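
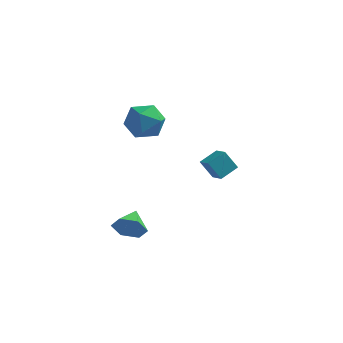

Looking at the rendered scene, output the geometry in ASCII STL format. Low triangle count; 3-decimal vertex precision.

solid 
facet normal 0.001 -0.957 -0.290
outer loop
vertex -2.482 -1.222 -4.599
vertex -2.93 -1.475 -3.764
vertex -3.461 -1.237 -4.552
endloop
endfacet
facet normal -0.044 0.741 -0.670
outer loop
vertex -2.482 -1.222 -4.599
vertex -3.461 -1.237 -4.552
vertex -2.93 -0.125 -3.356
endloop
endfacet
facet normal 0.000 -0.957 -0.289
outer loop
vertex -3.461 -1.237 -4.552
vertex -2.93 -1.475 -3.764
vertex -3.908 -1.489 -3.718
endloop
endfacet
facet normal -0.762 0.607 -0.225
outer loop
vertex -3.461 -1.237 -4.552
vertex -3.908 -1.489 -3.718
vertex -2.93 -0.125 -3.356
endloop
endfacet
facet normal 0.000 -0.957 -0.289
outer loop
vertex -3.908 -1.489 -3.718
vertex -2.93 -1.475 -3.764
vertex -3.377 -1.727 -2.929
endloop
endfacet
facet normal -0.720 0.359 0.593
outer loop
vertex -3.908 -1.489 -3.718
vertex -3.377 -1.727 -2.929
vertex -2.93 -0.125 -3.356
endloop
endfacet
facet normal -0.000 -0.957 -0.289
outer loop
vertex -3.377 -1.727 -2.929
vertex -2.93 -1.475 -3.764
vertex -2.398 -1.713 -2.976
endloop
endfacet
facet normal 0.043 0.246 0.968
outer loop
vertex -3.377 -1.727 -2.929
vertex -2.398 -1.713 -2.976
vertex -2.93 -0.125 -3.356
endloop
endfacet
facet normal 0.001 -0.957 -0.290
outer loop
vertex -2.398 -1.713 -2.976
vertex -2.93 -1.475 -3.764
vertex -1.951 -1.46 -3.81
endloop
endfacet
facet normal 0.762 0.381 0.524
outer loop
vertex -2.398 -1.713 -2.976
vertex -1.951 -1.46 -3.81
vertex -2.93 -0.125 -3.356
endloop
endfacet
facet normal 0.001 -0.957 -0.289
outer loop
vertex -1.951 -1.46 -3.81
vertex -2.93 -1.475 -3.764
vertex -2.482 -1.222 -4.599
endloop
endfacet
facet normal 0.720 0.628 -0.295
outer loop
vertex -1.951 -1.46 -3.81
vertex -2.482 -1.222 -4.599
vertex -2.93 -0.125 -3.356
endloop
endfacet
facet normal -0.989 0.025 0.149
outer loop
vertex -3.61 1.06 2.633
vertex -3.562 -0.026 3.138
vertex -3.435 0.955 3.814
endloop
endfacet
facet normal -0.712 0.683 0.166
outer loop
vertex -3.61 1.06 2.633
vertex -3.435 0.955 3.814
vertex -2.809 1.761 3.184
endloop
endfacet
facet normal -0.386 0.801 -0.458
outer loop
vertex -3.61 1.06 2.633
vertex -2.809 1.761 3.184
vertex -2.549 1.277 2.119
endloop
endfacet
facet normal -0.461 0.217 -0.860
outer loop
vertex -3.61 1.06 2.633
vertex -2.549 1.277 2.119
vertex -3.014 0.172 2.09
endloop
endfacet
facet normal -0.834 -0.263 -0.486
outer loop
vertex -3.61 1.06 2.633
vertex -3.014 0.172 2.09
vertex -3.562 -0.026 3.138
endloop
endfacet
facet normal -0.217 0.700 0.680
outer loop
vertex -2.809 1.761 3.184
vertex -3.435 0.955 3.814
vertex -2.266 1.108 4.03
endloop
endfacet
facet normal -0.665 -0.364 0.652
outer loop
vertex -3.435 0.955 3.814
vertex -3.562 -0.026 3.138
vertex -2.731 0.003 4.001
endloop
endfacet
facet normal -0.415 -0.829 -0.374
outer loop
vertex -3.562 -0.026 3.138
vertex -3.014 0.172 2.09
vertex -2.471 -0.481 2.936
endloop
endfacet
facet normal 0.188 -0.053 -0.981
outer loop
vertex -3.014 0.172 2.09
vertex -2.549 1.277 2.119
vertex -1.845 0.325 2.306
endloop
endfacet
facet normal 0.311 0.892 -0.329
outer loop
vertex -2.549 1.277 2.119
vertex -2.809 1.761 3.184
vertex -1.718 1.306 2.982
endloop
endfacet
facet normal 0.461 -0.217 0.860
outer loop
vertex -1.67 0.22 3.487
vertex -2.266 1.108 4.03
vertex -2.731 0.003 4.001
endloop
endfacet
facet normal 0.386 -0.801 0.458
outer loop
vertex -1.67 0.22 3.487
vertex -2.731 0.003 4.001
vertex -2.471 -0.481 2.936
endloop
endfacet
facet normal 0.712 -0.683 -0.166
outer loop
vertex -1.67 0.22 3.487
vertex -2.471 -0.481 2.936
vertex -1.845 0.325 2.306
endloop
endfacet
facet normal 0.989 -0.025 -0.149
outer loop
vertex -1.67 0.22 3.487
vertex -1.845 0.325 2.306
vertex -1.718 1.306 2.982
endloop
endfacet
facet normal 0.834 0.263 0.486
outer loop
vertex -1.67 0.22 3.487
vertex -1.718 1.306 2.982
vertex -2.266 1.108 4.03
endloop
endfacet
facet normal -0.188 0.053 0.981
outer loop
vertex -2.731 0.003 4.001
vertex -2.266 1.108 4.03
vertex -3.435 0.955 3.814
endloop
endfacet
facet normal -0.311 -0.892 0.329
outer loop
vertex -2.471 -0.481 2.936
vertex -2.731 0.003 4.001
vertex -3.562 -0.026 3.138
endloop
endfacet
facet normal 0.217 -0.700 -0.680
outer loop
vertex -1.845 0.325 2.306
vertex -2.471 -0.481 2.936
vertex -3.014 0.172 2.09
endloop
endfacet
facet normal 0.665 0.364 -0.652
outer loop
vertex -1.718 1.306 2.982
vertex -1.845 0.325 2.306
vertex -2.549 1.277 2.119
endloop
endfacet
facet normal 0.415 0.829 0.374
outer loop
vertex -2.266 1.108 4.03
vertex -1.718 1.306 2.982
vertex -2.809 1.761 3.184
endloop
endfacet
facet normal -0.561 0.032 0.827
outer loop
vertex 1.119 2.709 0.0
vertex 0.503 3.42 -0.445
vertex 0.43 1.841 -0.433
endloop
endfacet
facet normal 0.592 -0.683 0.428
outer loop
vertex 1.137 1.8 -1.475
vertex 1.119 2.709 0.0
vertex 0.43 1.841 -0.433
endloop
endfacet
facet normal -0.561 0.032 0.827
outer loop
vertex 0.43 1.841 -0.433
vertex 0.503 3.42 -0.445
vertex -0.186 2.551 -0.878
endloop
endfacet
facet normal -0.579 -0.730 -0.364
outer loop
vertex -0.186 2.551 -0.878
vertex 1.137 1.8 -1.475
vertex 0.43 1.841 -0.433
endloop
endfacet
facet normal 0.579 0.730 0.364
outer loop
vertex 1.119 2.709 0.0
vertex 1.21 3.379 -1.487
vertex 0.503 3.42 -0.445
endloop
endfacet
facet normal 0.592 -0.683 0.428
outer loop
vertex 1.826 2.669 -1.042
vertex 1.119 2.709 0.0
vertex 1.137 1.8 -1.475
endloop
endfacet
facet normal 0.578 0.730 0.364
outer loop
vertex 1.826 2.669 -1.042
vertex 1.21 3.379 -1.487
vertex 1.119 2.709 0.0
endloop
endfacet
facet normal -0.592 0.683 -0.428
outer loop
vertex 0.503 3.42 -0.445
vertex 1.21 3.379 -1.487
vertex -0.186 2.551 -0.878
endloop
endfacet
facet normal -0.579 -0.730 -0.365
outer loop
vertex 0.521 2.511 -1.92
vertex 1.137 1.8 -1.475
vertex -0.186 2.551 -0.878
endloop
endfacet
facet normal -0.592 0.683 -0.428
outer loop
vertex -0.186 2.551 -0.878
vertex 1.21 3.379 -1.487
vertex 0.521 2.511 -1.92
endloop
endfacet
facet normal 0.561 -0.032 -0.827
outer loop
vertex 0.521 2.511 -1.92
vertex 1.826 2.669 -1.042
vertex 1.137 1.8 -1.475
endloop
endfacet
facet normal 0.561 -0.032 -0.827
outer loop
vertex 1.21 3.379 -1.487
vertex 1.826 2.669 -1.042
vertex 0.521 2.511 -1.92
endloop
endfacet

endsolid


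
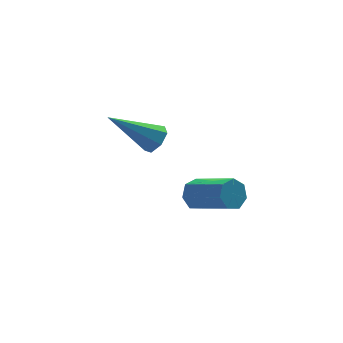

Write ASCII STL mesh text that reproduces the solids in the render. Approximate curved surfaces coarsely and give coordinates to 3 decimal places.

solid 
facet normal -0.519 0.746 -0.418
outer loop
vertex -1.918 -0.328 -3.72
vertex -2.403 -0.462 -3.357
vertex -1.933 -0.073 -3.246
endloop
endfacet
facet normal 0.855 0.468 -0.225
outer loop
vertex -1.918 -0.328 -3.72
vertex -1.933 -0.073 -3.246
vertex -1.032 -1.605 -3.006
endloop
endfacet
facet normal 0.855 0.468 -0.225
outer loop
vertex -1.032 -1.605 -3.006
vertex -1.933 -0.073 -3.246
vertex -1.047 -1.35 -2.532
endloop
endfacet
facet normal 0.518 -0.747 0.418
outer loop
vertex -1.032 -1.605 -3.006
vertex -1.047 -1.35 -2.532
vertex -1.517 -1.738 -2.643
endloop
endfacet
facet normal -0.519 0.746 -0.417
outer loop
vertex -1.933 -0.073 -3.246
vertex -2.403 -0.462 -3.357
vertex -2.301 -0.111 -2.856
endloop
endfacet
facet normal 0.512 0.662 0.548
outer loop
vertex -1.933 -0.073 -3.246
vertex -2.301 -0.111 -2.856
vertex -1.047 -1.35 -2.532
endloop
endfacet
facet normal 0.513 0.662 0.547
outer loop
vertex -1.047 -1.35 -2.532
vertex -2.301 -0.111 -2.856
vertex -1.415 -1.387 -2.142
endloop
endfacet
facet normal 0.518 -0.747 0.418
outer loop
vertex -1.047 -1.35 -2.532
vertex -1.415 -1.387 -2.142
vertex -1.517 -1.738 -2.643
endloop
endfacet
facet normal -0.518 0.747 -0.418
outer loop
vertex -2.301 -0.111 -2.856
vertex -2.403 -0.462 -3.357
vertex -2.747 -0.413 -2.843
endloop
endfacet
facet normal -0.216 0.358 0.908
outer loop
vertex -2.301 -0.111 -2.856
vertex -2.747 -0.413 -2.843
vertex -1.415 -1.387 -2.142
endloop
endfacet
facet normal -0.216 0.358 0.908
outer loop
vertex -1.415 -1.387 -2.142
vertex -2.747 -0.413 -2.843
vertex -1.86 -1.689 -2.129
endloop
endfacet
facet normal 0.519 -0.746 0.417
outer loop
vertex -1.415 -1.387 -2.142
vertex -1.86 -1.689 -2.129
vertex -1.517 -1.738 -2.643
endloop
endfacet
facet normal -0.519 0.746 -0.418
outer loop
vertex -2.747 -0.413 -2.843
vertex -2.403 -0.462 -3.357
vertex -2.933 -0.752 -3.217
endloop
endfacet
facet normal -0.782 -0.216 0.585
outer loop
vertex -2.747 -0.413 -2.843
vertex -2.933 -0.752 -3.217
vertex -1.86 -1.689 -2.129
endloop
endfacet
facet normal -0.782 -0.215 0.586
outer loop
vertex -1.86 -1.689 -2.129
vertex -2.933 -0.752 -3.217
vertex -2.047 -2.028 -2.503
endloop
endfacet
facet normal 0.519 -0.746 0.417
outer loop
vertex -1.86 -1.689 -2.129
vertex -2.047 -2.028 -2.503
vertex -1.517 -1.738 -2.643
endloop
endfacet
facet normal -0.519 0.747 -0.417
outer loop
vertex -2.933 -0.752 -3.217
vertex -2.403 -0.462 -3.357
vertex -2.721 -0.872 -3.696
endloop
endfacet
facet normal -0.759 -0.627 -0.179
outer loop
vertex -2.933 -0.752 -3.217
vertex -2.721 -0.872 -3.696
vertex -2.047 -2.028 -2.503
endloop
endfacet
facet normal -0.758 -0.627 -0.180
outer loop
vertex -2.047 -2.028 -2.503
vertex -2.721 -0.872 -3.696
vertex -1.834 -2.148 -2.983
endloop
endfacet
facet normal 0.519 -0.747 0.417
outer loop
vertex -2.047 -2.028 -2.503
vertex -1.834 -2.148 -2.983
vertex -1.517 -1.738 -2.643
endloop
endfacet
facet normal -0.518 0.747 -0.418
outer loop
vertex -2.721 -0.872 -3.696
vertex -2.403 -0.462 -3.357
vertex -2.269 -0.684 -3.92
endloop
endfacet
facet normal -0.165 -0.566 -0.808
outer loop
vertex -2.721 -0.872 -3.696
vertex -2.269 -0.684 -3.92
vertex -1.834 -2.148 -2.983
endloop
endfacet
facet normal -0.164 -0.566 -0.808
outer loop
vertex -1.834 -2.148 -2.983
vertex -2.269 -0.684 -3.92
vertex -1.383 -1.96 -3.206
endloop
endfacet
facet normal 0.518 -0.747 0.418
outer loop
vertex -1.834 -2.148 -2.983
vertex -1.383 -1.96 -3.206
vertex -1.517 -1.738 -2.643
endloop
endfacet
facet normal -0.519 0.746 -0.418
outer loop
vertex -2.269 -0.684 -3.92
vertex -2.403 -0.462 -3.357
vertex -1.918 -0.328 -3.72
endloop
endfacet
facet normal 0.553 -0.080 -0.829
outer loop
vertex -2.269 -0.684 -3.92
vertex -1.918 -0.328 -3.72
vertex -1.383 -1.96 -3.206
endloop
endfacet
facet normal 0.553 -0.080 -0.829
outer loop
vertex -1.383 -1.96 -3.206
vertex -1.918 -0.328 -3.72
vertex -1.032 -1.605 -3.006
endloop
endfacet
facet normal 0.517 -0.747 0.418
outer loop
vertex -1.383 -1.96 -3.206
vertex -1.032 -1.605 -3.006
vertex -1.517 -1.738 -2.643
endloop
endfacet
facet normal 0.785 -0.089 -0.613
outer loop
vertex -2.59 2.452 -2.207
vertex -2.911 2.747 -2.661
vertex -2.538 2.996 -2.219
endloop
endfacet
facet normal 0.381 -0.016 0.924
outer loop
vertex -2.59 2.452 -2.207
vertex -2.538 2.996 -2.219
vertex -4.529 2.933 -1.399
endloop
endfacet
facet normal 0.786 -0.091 -0.612
outer loop
vertex -2.538 2.996 -2.219
vertex -2.911 2.747 -2.661
vertex -2.766 3.353 -2.565
endloop
endfacet
facet normal 0.232 0.749 0.620
outer loop
vertex -2.538 2.996 -2.219
vertex -2.766 3.353 -2.565
vertex -4.529 2.933 -1.399
endloop
endfacet
facet normal 0.785 -0.091 -0.613
outer loop
vertex -2.766 3.353 -2.565
vertex -2.911 2.747 -2.661
vertex -3.104 3.253 -2.983
endloop
endfacet
facet normal -0.250 0.968 -0.029
outer loop
vertex -2.766 3.353 -2.565
vertex -3.104 3.253 -2.983
vertex -4.529 2.933 -1.399
endloop
endfacet
facet normal 0.785 -0.091 -0.613
outer loop
vertex -3.104 3.253 -2.983
vertex -2.911 2.747 -2.661
vertex -3.297 2.773 -3.159
endloop
endfacet
facet normal -0.699 0.477 -0.533
outer loop
vertex -3.104 3.253 -2.983
vertex -3.297 2.773 -3.159
vertex -4.529 2.933 -1.399
endloop
endfacet
facet normal 0.785 -0.090 -0.613
outer loop
vertex -3.297 2.773 -3.159
vertex -2.911 2.747 -2.661
vertex -3.199 2.273 -2.96
endloop
endfacet
facet normal -0.780 -0.357 -0.514
outer loop
vertex -3.297 2.773 -3.159
vertex -3.199 2.273 -2.96
vertex -4.529 2.933 -1.399
endloop
endfacet
facet normal 0.785 -0.090 -0.613
outer loop
vertex -3.199 2.273 -2.96
vertex -2.911 2.747 -2.661
vertex -2.885 2.13 -2.537
endloop
endfacet
facet normal -0.431 -0.902 0.015
outer loop
vertex -3.199 2.273 -2.96
vertex -2.885 2.13 -2.537
vertex -4.529 2.933 -1.399
endloop
endfacet
facet normal 0.785 -0.090 -0.613
outer loop
vertex -2.885 2.13 -2.537
vertex -2.911 2.747 -2.661
vertex -2.59 2.452 -2.207
endloop
endfacet
facet normal 0.087 -0.751 0.655
outer loop
vertex -2.885 2.13 -2.537
vertex -2.59 2.452 -2.207
vertex -4.529 2.933 -1.399
endloop
endfacet

endsolid


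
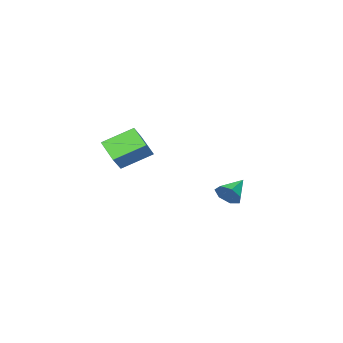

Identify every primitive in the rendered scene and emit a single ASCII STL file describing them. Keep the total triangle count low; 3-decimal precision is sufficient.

solid 
facet normal 0.881 0.134 -0.454
outer loop
vertex -2.088 1.304 -1.066
vertex -2.438 1.473 -1.695
vertex -2.226 1.926 -1.15
endloop
endfacet
facet normal -0.001 0.134 0.991
outer loop
vertex -2.088 1.304 -1.066
vertex -2.226 1.926 -1.15
vertex -3.662 1.287 -1.065
endloop
endfacet
facet normal 0.881 0.133 -0.453
outer loop
vertex -2.226 1.926 -1.15
vertex -2.438 1.473 -1.695
vertex -2.523 2.206 -1.645
endloop
endfacet
facet normal -0.296 0.744 0.599
outer loop
vertex -2.226 1.926 -1.15
vertex -2.523 2.206 -1.645
vertex -3.662 1.287 -1.065
endloop
endfacet
facet normal 0.881 0.133 -0.453
outer loop
vertex -2.523 2.206 -1.645
vertex -2.438 1.473 -1.695
vertex -2.756 1.935 -2.178
endloop
endfacet
facet normal -0.654 0.750 -0.096
outer loop
vertex -2.523 2.206 -1.645
vertex -2.756 1.935 -2.178
vertex -3.662 1.287 -1.065
endloop
endfacet
facet normal 0.881 0.133 -0.453
outer loop
vertex -2.756 1.935 -2.178
vertex -2.438 1.473 -1.695
vertex -2.75 1.315 -2.348
endloop
endfacet
facet normal -0.808 0.149 -0.571
outer loop
vertex -2.756 1.935 -2.178
vertex -2.75 1.315 -2.348
vertex -3.662 1.287 -1.065
endloop
endfacet
facet normal 0.881 0.134 -0.453
outer loop
vertex -2.75 1.315 -2.348
vertex -2.438 1.473 -1.695
vertex -2.508 0.815 -2.026
endloop
endfacet
facet normal -0.639 -0.611 -0.468
outer loop
vertex -2.75 1.315 -2.348
vertex -2.508 0.815 -2.026
vertex -3.662 1.287 -1.065
endloop
endfacet
facet normal 0.880 0.135 -0.454
outer loop
vertex -2.508 0.815 -2.026
vertex -2.438 1.473 -1.695
vertex -2.213 0.81 -1.456
endloop
endfacet
facet normal -0.277 -0.951 0.135
outer loop
vertex -2.508 0.815 -2.026
vertex -2.213 0.81 -1.456
vertex -3.662 1.287 -1.065
endloop
endfacet
facet normal 0.881 0.135 -0.454
outer loop
vertex -2.213 0.81 -1.456
vertex -2.438 1.473 -1.695
vertex -2.088 1.304 -1.066
endloop
endfacet
facet normal 0.007 -0.621 0.784
outer loop
vertex -2.213 0.81 -1.456
vertex -2.088 1.304 -1.066
vertex -3.662 1.287 -1.065
endloop
endfacet
facet normal -0.727 0.497 0.474
outer loop
vertex 1.751 0.039 2.681
vertex 2.585 0.446 3.534
vertex 1.992 1.102 1.937
endloop
endfacet
facet normal -0.662 -0.323 -0.676
outer loop
vertex 3.235 0.254 1.126
vertex 1.751 0.039 2.681
vertex 1.992 1.102 1.937
endloop
endfacet
facet normal -0.727 0.497 0.474
outer loop
vertex 1.992 1.102 1.937
vertex 2.585 0.446 3.534
vertex 2.826 1.51 2.789
endloop
endfacet
facet normal 0.182 0.806 -0.564
outer loop
vertex 2.826 1.51 2.789
vertex 3.235 0.254 1.126
vertex 1.992 1.102 1.937
endloop
endfacet
facet normal -0.183 -0.806 0.563
outer loop
vertex 1.751 0.039 2.681
vertex 3.828 -0.402 2.723
vertex 2.585 0.446 3.534
endloop
endfacet
facet normal -0.662 -0.324 -0.676
outer loop
vertex 2.994 -0.81 1.871
vertex 1.751 0.039 2.681
vertex 3.235 0.254 1.126
endloop
endfacet
facet normal -0.182 -0.805 0.564
outer loop
vertex 2.994 -0.81 1.871
vertex 3.828 -0.402 2.723
vertex 1.751 0.039 2.681
endloop
endfacet
facet normal 0.662 0.324 0.676
outer loop
vertex 2.585 0.446 3.534
vertex 3.828 -0.402 2.723
vertex 2.826 1.51 2.789
endloop
endfacet
facet normal 0.183 0.806 -0.563
outer loop
vertex 4.069 0.661 1.979
vertex 3.235 0.254 1.126
vertex 2.826 1.51 2.789
endloop
endfacet
facet normal 0.662 0.323 0.676
outer loop
vertex 2.826 1.51 2.789
vertex 3.828 -0.402 2.723
vertex 4.069 0.661 1.979
endloop
endfacet
facet normal 0.727 -0.497 -0.474
outer loop
vertex 4.069 0.661 1.979
vertex 2.994 -0.81 1.871
vertex 3.235 0.254 1.126
endloop
endfacet
facet normal 0.727 -0.497 -0.474
outer loop
vertex 3.828 -0.402 2.723
vertex 2.994 -0.81 1.871
vertex 4.069 0.661 1.979
endloop
endfacet

endsolid


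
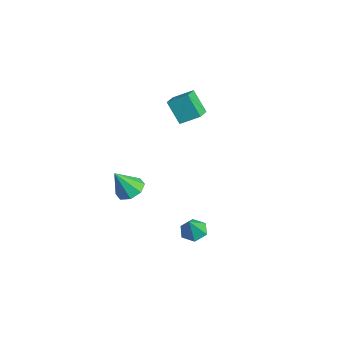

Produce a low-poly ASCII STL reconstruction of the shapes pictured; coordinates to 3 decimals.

solid 
facet normal 0.028 0.500 -0.866
outer loop
vertex -3.133 -2.462 -4.352
vertex -3.967 -2.208 -4.232
vertex -3.18 -1.879 -4.017
endloop
endfacet
facet normal 0.887 -0.174 0.428
outer loop
vertex -3.133 -2.462 -4.352
vertex -3.18 -1.879 -4.017
vertex -4.013 -3.052 -2.768
endloop
endfacet
facet normal 0.028 0.500 -0.866
outer loop
vertex -3.18 -1.879 -4.017
vertex -3.967 -2.208 -4.232
vertex -3.688 -1.489 -3.808
endloop
endfacet
facet normal 0.580 0.364 0.729
outer loop
vertex -3.18 -1.879 -4.017
vertex -3.688 -1.489 -3.808
vertex -4.013 -3.052 -2.768
endloop
endfacet
facet normal 0.027 0.500 -0.866
outer loop
vertex -3.688 -1.489 -3.808
vertex -3.967 -2.208 -4.232
vertex -4.359 -1.52 -3.847
endloop
endfacet
facet normal -0.074 0.563 0.823
outer loop
vertex -3.688 -1.489 -3.808
vertex -4.359 -1.52 -3.847
vertex -4.013 -3.052 -2.768
endloop
endfacet
facet normal 0.027 0.500 -0.866
outer loop
vertex -4.359 -1.52 -3.847
vertex -3.967 -2.208 -4.232
vertex -4.801 -1.955 -4.112
endloop
endfacet
facet normal -0.692 0.305 0.654
outer loop
vertex -4.359 -1.52 -3.847
vertex -4.801 -1.955 -4.112
vertex -4.013 -3.052 -2.768
endloop
endfacet
facet normal 0.027 0.499 -0.866
outer loop
vertex -4.801 -1.955 -4.112
vertex -3.967 -2.208 -4.232
vertex -4.755 -2.537 -4.446
endloop
endfacet
facet normal -0.910 -0.258 0.324
outer loop
vertex -4.801 -1.955 -4.112
vertex -4.755 -2.537 -4.446
vertex -4.013 -3.052 -2.768
endloop
endfacet
facet normal 0.027 0.499 -0.866
outer loop
vertex -4.755 -2.537 -4.446
vertex -3.967 -2.208 -4.232
vertex -4.247 -2.927 -4.655
endloop
endfacet
facet normal -0.603 -0.797 0.022
outer loop
vertex -4.755 -2.537 -4.446
vertex -4.247 -2.927 -4.655
vertex -4.013 -3.052 -2.768
endloop
endfacet
facet normal 0.027 0.499 -0.866
outer loop
vertex -4.247 -2.927 -4.655
vertex -3.967 -2.208 -4.232
vertex -3.575 -2.896 -4.616
endloop
endfacet
facet normal 0.050 -0.996 -0.072
outer loop
vertex -4.247 -2.927 -4.655
vertex -3.575 -2.896 -4.616
vertex -4.013 -3.052 -2.768
endloop
endfacet
facet normal 0.027 0.499 -0.866
outer loop
vertex -3.575 -2.896 -4.616
vertex -3.967 -2.208 -4.232
vertex -3.133 -2.462 -4.352
endloop
endfacet
facet normal 0.668 -0.738 0.096
outer loop
vertex -3.575 -2.896 -4.616
vertex -3.133 -2.462 -4.352
vertex -4.013 -3.052 -2.768
endloop
endfacet
facet normal -0.359 0.318 -0.878
outer loop
vertex 3.484 -1.371 -2.917
vertex 2.855 -1.192 -2.595
vertex 3.394 -0.702 -2.638
endloop
endfacet
facet normal 0.989 0.083 0.120
outer loop
vertex 3.484 -1.371 -2.917
vertex 3.394 -0.702 -2.638
vertex 3.325 -1.608 -1.445
endloop
endfacet
facet normal -0.359 0.318 -0.878
outer loop
vertex 3.394 -0.702 -2.638
vertex 2.855 -1.192 -2.595
vertex 2.765 -0.523 -2.316
endloop
endfacet
facet normal 0.476 0.687 0.549
outer loop
vertex 3.394 -0.702 -2.638
vertex 2.765 -0.523 -2.316
vertex 3.325 -1.608 -1.445
endloop
endfacet
facet normal -0.360 0.318 -0.877
outer loop
vertex 2.765 -0.523 -2.316
vertex 2.855 -1.192 -2.595
vertex 2.225 -1.013 -2.272
endloop
endfacet
facet normal -0.357 0.466 0.810
outer loop
vertex 2.765 -0.523 -2.316
vertex 2.225 -1.013 -2.272
vertex 3.325 -1.608 -1.445
endloop
endfacet
facet normal -0.359 0.318 -0.877
outer loop
vertex 2.225 -1.013 -2.272
vertex 2.855 -1.192 -2.595
vertex 2.315 -1.681 -2.551
endloop
endfacet
facet normal -0.677 -0.359 0.642
outer loop
vertex 2.225 -1.013 -2.272
vertex 2.315 -1.681 -2.551
vertex 3.325 -1.608 -1.445
endloop
endfacet
facet normal -0.359 0.318 -0.877
outer loop
vertex 2.315 -1.681 -2.551
vertex 2.855 -1.192 -2.595
vertex 2.945 -1.86 -2.874
endloop
endfacet
facet normal -0.164 -0.963 0.213
outer loop
vertex 2.315 -1.681 -2.551
vertex 2.945 -1.86 -2.874
vertex 3.325 -1.608 -1.445
endloop
endfacet
facet normal -0.359 0.318 -0.878
outer loop
vertex 2.945 -1.86 -2.874
vertex 2.855 -1.192 -2.595
vertex 3.484 -1.371 -2.917
endloop
endfacet
facet normal 0.669 -0.742 -0.047
outer loop
vertex 2.945 -1.86 -2.874
vertex 3.484 -1.371 -2.917
vertex 3.325 -1.608 -1.445
endloop
endfacet
facet normal -0.538 -0.263 0.801
outer loop
vertex -2.111 0.311 3.838
vertex -3.028 0.976 3.44
vertex -2.546 -0.653 3.229
endloop
endfacet
facet normal 0.763 -0.554 0.332
outer loop
vertex -1.732 -0.256 2.02
vertex -2.111 0.311 3.838
vertex -2.546 -0.653 3.229
endloop
endfacet
facet normal -0.539 -0.263 0.800
outer loop
vertex -2.546 -0.653 3.229
vertex -3.028 0.976 3.44
vertex -3.462 0.012 2.831
endloop
endfacet
facet normal -0.356 -0.790 -0.499
outer loop
vertex -3.462 0.012 2.831
vertex -1.732 -0.256 2.02
vertex -2.546 -0.653 3.229
endloop
endfacet
facet normal 0.356 0.790 0.499
outer loop
vertex -2.111 0.311 3.838
vertex -2.214 1.373 2.231
vertex -3.028 0.976 3.44
endloop
endfacet
facet normal 0.764 -0.554 0.332
outer loop
vertex -1.298 0.708 2.629
vertex -2.111 0.311 3.838
vertex -1.732 -0.256 2.02
endloop
endfacet
facet normal 0.357 0.790 0.499
outer loop
vertex -1.298 0.708 2.629
vertex -2.214 1.373 2.231
vertex -2.111 0.311 3.838
endloop
endfacet
facet normal -0.764 0.554 -0.332
outer loop
vertex -3.028 0.976 3.44
vertex -2.214 1.373 2.231
vertex -3.462 0.012 2.831
endloop
endfacet
facet normal -0.356 -0.790 -0.499
outer loop
vertex -2.649 0.409 1.622
vertex -1.732 -0.256 2.02
vertex -3.462 0.012 2.831
endloop
endfacet
facet normal -0.764 0.554 -0.332
outer loop
vertex -3.462 0.012 2.831
vertex -2.214 1.373 2.231
vertex -2.649 0.409 1.622
endloop
endfacet
facet normal 0.538 0.263 -0.800
outer loop
vertex -2.649 0.409 1.622
vertex -1.298 0.708 2.629
vertex -1.732 -0.256 2.02
endloop
endfacet
facet normal 0.539 0.263 -0.801
outer loop
vertex -2.214 1.373 2.231
vertex -1.298 0.708 2.629
vertex -2.649 0.409 1.622
endloop
endfacet

endsolid


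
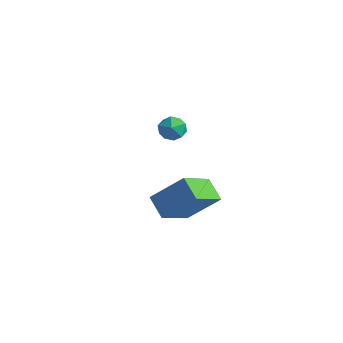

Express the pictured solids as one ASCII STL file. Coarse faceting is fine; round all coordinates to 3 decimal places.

solid 
facet normal -0.570 -0.464 -0.678
outer loop
vertex 4.057 -4.153 -2.54
vertex 2.962 -3.901 -1.792
vertex 3.777 -2.292 -3.579
endloop
endfacet
facet normal 0.811 -0.187 -0.554
outer loop
vertex 4.998 -1.299 -2.128
vertex 4.057 -4.153 -2.54
vertex 3.777 -2.292 -3.579
endloop
endfacet
facet normal -0.570 -0.464 -0.678
outer loop
vertex 3.777 -2.292 -3.579
vertex 2.962 -3.901 -1.792
vertex 2.682 -2.039 -2.831
endloop
endfacet
facet normal -0.130 0.866 -0.483
outer loop
vertex 2.682 -2.039 -2.831
vertex 4.998 -1.299 -2.128
vertex 3.777 -2.292 -3.579
endloop
endfacet
facet normal 0.131 -0.866 0.483
outer loop
vertex 4.057 -4.153 -2.54
vertex 4.183 -2.908 -0.341
vertex 2.962 -3.901 -1.792
endloop
endfacet
facet normal 0.811 -0.187 -0.554
outer loop
vertex 5.278 -3.161 -1.089
vertex 4.057 -4.153 -2.54
vertex 4.998 -1.299 -2.128
endloop
endfacet
facet normal 0.130 -0.866 0.483
outer loop
vertex 5.278 -3.161 -1.089
vertex 4.183 -2.908 -0.341
vertex 4.057 -4.153 -2.54
endloop
endfacet
facet normal -0.811 0.187 0.554
outer loop
vertex 2.962 -3.901 -1.792
vertex 4.183 -2.908 -0.341
vertex 2.682 -2.039 -2.831
endloop
endfacet
facet normal -0.130 0.866 -0.483
outer loop
vertex 3.903 -1.047 -1.38
vertex 4.998 -1.299 -2.128
vertex 2.682 -2.039 -2.831
endloop
endfacet
facet normal -0.811 0.187 0.554
outer loop
vertex 2.682 -2.039 -2.831
vertex 4.183 -2.908 -0.341
vertex 3.903 -1.047 -1.38
endloop
endfacet
facet normal 0.570 0.464 0.678
outer loop
vertex 3.903 -1.047 -1.38
vertex 5.278 -3.161 -1.089
vertex 4.998 -1.299 -2.128
endloop
endfacet
facet normal 0.570 0.464 0.678
outer loop
vertex 4.183 -2.908 -0.341
vertex 5.278 -3.161 -1.089
vertex 3.903 -1.047 -1.38
endloop
endfacet
facet normal -0.566 0.426 0.706
outer loop
vertex -2.727 2.172 -1.626
vertex -2.081 2.095 -1.061
vertex -2.148 2.806 -1.544
endloop
endfacet
facet normal -0.741 0.669 0.058
outer loop
vertex -2.727 2.172 -1.626
vertex -2.148 2.806 -1.544
vertex -2.422 2.571 -2.327
endloop
endfacet
facet normal -0.933 0.112 -0.342
outer loop
vertex -2.727 2.172 -1.626
vertex -2.422 2.571 -2.327
vertex -2.524 1.715 -2.328
endloop
endfacet
facet normal -0.877 -0.477 0.057
outer loop
vertex -2.727 2.172 -1.626
vertex -2.524 1.715 -2.328
vertex -2.313 1.42 -1.545
endloop
endfacet
facet normal -0.650 -0.282 0.705
outer loop
vertex -2.727 2.172 -1.626
vertex -2.313 1.42 -1.545
vertex -2.081 2.095 -1.061
endloop
endfacet
facet normal -0.157 0.960 -0.233
outer loop
vertex -2.422 2.571 -2.327
vertex -2.148 2.806 -1.544
vertex -1.587 2.74 -2.195
endloop
endfacet
facet normal 0.125 0.566 0.815
outer loop
vertex -2.148 2.806 -1.544
vertex -2.081 2.095 -1.061
vertex -1.376 2.445 -1.412
endloop
endfacet
facet normal -0.011 -0.580 0.814
outer loop
vertex -2.081 2.095 -1.061
vertex -2.313 1.42 -1.545
vertex -1.478 1.589 -1.413
endloop
endfacet
facet normal -0.378 -0.895 -0.235
outer loop
vertex -2.313 1.42 -1.545
vertex -2.524 1.715 -2.328
vertex -1.752 1.354 -2.196
endloop
endfacet
facet normal -0.467 0.057 -0.882
outer loop
vertex -2.524 1.715 -2.328
vertex -2.422 2.571 -2.327
vertex -1.819 2.065 -2.679
endloop
endfacet
facet normal 0.877 0.477 -0.057
outer loop
vertex -1.173 1.988 -2.114
vertex -1.587 2.74 -2.195
vertex -1.376 2.445 -1.412
endloop
endfacet
facet normal 0.933 -0.112 0.342
outer loop
vertex -1.173 1.988 -2.114
vertex -1.376 2.445 -1.412
vertex -1.478 1.589 -1.413
endloop
endfacet
facet normal 0.741 -0.669 -0.058
outer loop
vertex -1.173 1.988 -2.114
vertex -1.478 1.589 -1.413
vertex -1.752 1.354 -2.196
endloop
endfacet
facet normal 0.566 -0.426 -0.706
outer loop
vertex -1.173 1.988 -2.114
vertex -1.752 1.354 -2.196
vertex -1.819 2.065 -2.679
endloop
endfacet
facet normal 0.650 0.282 -0.705
outer loop
vertex -1.173 1.988 -2.114
vertex -1.819 2.065 -2.679
vertex -1.587 2.74 -2.195
endloop
endfacet
facet normal 0.378 0.895 0.235
outer loop
vertex -1.376 2.445 -1.412
vertex -1.587 2.74 -2.195
vertex -2.148 2.806 -1.544
endloop
endfacet
facet normal 0.467 -0.057 0.882
outer loop
vertex -1.478 1.589 -1.413
vertex -1.376 2.445 -1.412
vertex -2.081 2.095 -1.061
endloop
endfacet
facet normal 0.157 -0.960 0.233
outer loop
vertex -1.752 1.354 -2.196
vertex -1.478 1.589 -1.413
vertex -2.313 1.42 -1.545
endloop
endfacet
facet normal -0.125 -0.566 -0.815
outer loop
vertex -1.819 2.065 -2.679
vertex -1.752 1.354 -2.196
vertex -2.524 1.715 -2.328
endloop
endfacet
facet normal 0.011 0.580 -0.814
outer loop
vertex -1.587 2.74 -2.195
vertex -1.819 2.065 -2.679
vertex -2.422 2.571 -2.327
endloop
endfacet

endsolid


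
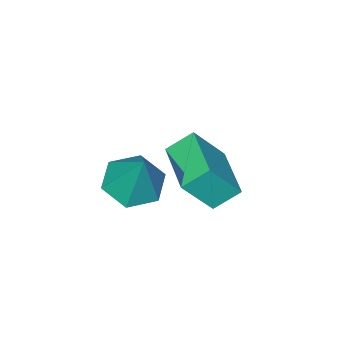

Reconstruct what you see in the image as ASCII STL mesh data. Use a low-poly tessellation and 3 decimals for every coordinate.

solid 
facet normal -0.534 0.284 -0.796
outer loop
vertex -2.957 -4.133 -0.121
vertex -1.98 -2.517 -0.2
vertex -2.255 -4.588 -0.754
endloop
endfacet
facet normal -0.517 -0.855 0.041
outer loop
vertex -1.4 -5.043 0.52
vertex -2.957 -4.133 -0.121
vertex -2.255 -4.588 -0.754
endloop
endfacet
facet normal -0.534 0.284 -0.797
outer loop
vertex -2.255 -4.588 -0.754
vertex -1.98 -2.517 -0.2
vertex -1.278 -2.973 -0.833
endloop
endfacet
facet normal 0.669 -0.434 -0.604
outer loop
vertex -1.278 -2.973 -0.833
vertex -1.4 -5.043 0.52
vertex -2.255 -4.588 -0.754
endloop
endfacet
facet normal -0.669 0.434 0.604
outer loop
vertex -2.957 -4.133 -0.121
vertex -1.125 -2.972 1.074
vertex -1.98 -2.517 -0.2
endloop
endfacet
facet normal -0.517 -0.855 0.042
outer loop
vertex -2.102 -4.587 1.153
vertex -2.957 -4.133 -0.121
vertex -1.4 -5.043 0.52
endloop
endfacet
facet normal -0.669 0.434 0.604
outer loop
vertex -2.102 -4.587 1.153
vertex -1.125 -2.972 1.074
vertex -2.957 -4.133 -0.121
endloop
endfacet
facet normal 0.517 0.855 -0.042
outer loop
vertex -1.98 -2.517 -0.2
vertex -1.125 -2.972 1.074
vertex -1.278 -2.973 -0.833
endloop
endfacet
facet normal 0.669 -0.434 -0.604
outer loop
vertex -0.423 -3.427 0.441
vertex -1.4 -5.043 0.52
vertex -1.278 -2.973 -0.833
endloop
endfacet
facet normal 0.517 0.855 -0.042
outer loop
vertex -1.278 -2.973 -0.833
vertex -1.125 -2.972 1.074
vertex -0.423 -3.427 0.441
endloop
endfacet
facet normal 0.534 -0.284 0.797
outer loop
vertex -0.423 -3.427 0.441
vertex -2.102 -4.587 1.153
vertex -1.4 -5.043 0.52
endloop
endfacet
facet normal 0.534 -0.284 0.796
outer loop
vertex -1.125 -2.972 1.074
vertex -2.102 -4.587 1.153
vertex -0.423 -3.427 0.441
endloop
endfacet
facet normal -0.190 -0.433 -0.881
outer loop
vertex 1.798 -4.335 1.301
vertex 0.932 -3.944 1.296
vertex 1.665 -3.48 0.91
endloop
endfacet
facet normal 0.966 0.215 0.143
outer loop
vertex 1.798 -4.335 1.301
vertex 1.665 -3.48 0.91
vertex 1.288 -3.136 2.944
endloop
endfacet
facet normal -0.190 -0.433 -0.881
outer loop
vertex 1.665 -3.48 0.91
vertex 0.932 -3.944 1.296
vertex 0.799 -3.089 0.905
endloop
endfacet
facet normal 0.411 0.908 -0.078
outer loop
vertex 1.665 -3.48 0.91
vertex 0.799 -3.089 0.905
vertex 1.288 -3.136 2.944
endloop
endfacet
facet normal -0.190 -0.433 -0.881
outer loop
vertex 0.799 -3.089 0.905
vertex 0.932 -3.944 1.296
vertex 0.066 -3.553 1.291
endloop
endfacet
facet normal -0.478 0.868 0.135
outer loop
vertex 0.799 -3.089 0.905
vertex 0.066 -3.553 1.291
vertex 1.288 -3.136 2.944
endloop
endfacet
facet normal -0.190 -0.432 -0.882
outer loop
vertex 0.066 -3.553 1.291
vertex 0.932 -3.944 1.296
vertex 0.199 -4.409 1.682
endloop
endfacet
facet normal -0.813 0.133 0.567
outer loop
vertex 0.066 -3.553 1.291
vertex 0.199 -4.409 1.682
vertex 1.288 -3.136 2.944
endloop
endfacet
facet normal -0.190 -0.432 -0.882
outer loop
vertex 0.199 -4.409 1.682
vertex 0.932 -3.944 1.296
vertex 1.065 -4.8 1.687
endloop
endfacet
facet normal -0.257 -0.560 0.787
outer loop
vertex 0.199 -4.409 1.682
vertex 1.065 -4.8 1.687
vertex 1.288 -3.136 2.944
endloop
endfacet
facet normal -0.190 -0.432 -0.882
outer loop
vertex 1.065 -4.8 1.687
vertex 0.932 -3.944 1.296
vertex 1.798 -4.335 1.301
endloop
endfacet
facet normal 0.632 -0.519 0.575
outer loop
vertex 1.065 -4.8 1.687
vertex 1.798 -4.335 1.301
vertex 1.288 -3.136 2.944
endloop
endfacet

endsolid


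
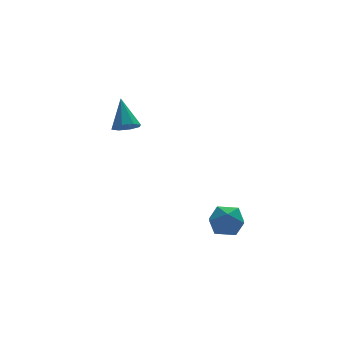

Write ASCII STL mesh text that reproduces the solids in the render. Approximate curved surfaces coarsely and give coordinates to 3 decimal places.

solid 
facet normal 0.063 -0.022 0.998
outer loop
vertex 0.371 -2.046 -3.042
vertex 0.462 -3.019 -3.069
vertex 1.258 -2.452 -3.107
endloop
endfacet
facet normal 0.324 0.590 0.739
outer loop
vertex 0.371 -2.046 -3.042
vertex 1.258 -2.452 -3.107
vertex 1.041 -1.663 -3.642
endloop
endfacet
facet normal -0.192 0.910 0.366
outer loop
vertex 0.371 -2.046 -3.042
vertex 1.041 -1.663 -3.642
vertex 0.111 -1.742 -3.934
endloop
endfacet
facet normal -0.773 0.497 0.395
outer loop
vertex 0.371 -2.046 -3.042
vertex 0.111 -1.742 -3.934
vertex -0.247 -2.58 -3.58
endloop
endfacet
facet normal -0.615 -0.079 0.785
outer loop
vertex 0.371 -2.046 -3.042
vertex -0.247 -2.58 -3.58
vertex 0.462 -3.019 -3.069
endloop
endfacet
facet normal 0.855 0.431 0.289
outer loop
vertex 1.041 -1.663 -3.642
vertex 1.258 -2.452 -3.107
vertex 1.547 -2.4 -4.04
endloop
endfacet
facet normal 0.432 -0.559 0.708
outer loop
vertex 1.258 -2.452 -3.107
vertex 0.462 -3.019 -3.069
vertex 1.189 -3.238 -3.686
endloop
endfacet
facet normal -0.665 -0.653 0.363
outer loop
vertex 0.462 -3.019 -3.069
vertex -0.247 -2.58 -3.58
vertex 0.259 -3.317 -3.978
endloop
endfacet
facet normal -0.921 0.280 -0.270
outer loop
vertex -0.247 -2.58 -3.58
vertex 0.111 -1.742 -3.934
vertex 0.042 -2.528 -4.513
endloop
endfacet
facet normal 0.018 0.949 -0.315
outer loop
vertex 0.111 -1.742 -3.934
vertex 1.041 -1.663 -3.642
vertex 0.838 -1.961 -4.551
endloop
endfacet
facet normal 0.773 -0.497 -0.395
outer loop
vertex 0.929 -2.934 -4.578
vertex 1.547 -2.4 -4.04
vertex 1.189 -3.238 -3.686
endloop
endfacet
facet normal 0.192 -0.910 -0.366
outer loop
vertex 0.929 -2.934 -4.578
vertex 1.189 -3.238 -3.686
vertex 0.259 -3.317 -3.978
endloop
endfacet
facet normal -0.324 -0.590 -0.739
outer loop
vertex 0.929 -2.934 -4.578
vertex 0.259 -3.317 -3.978
vertex 0.042 -2.528 -4.513
endloop
endfacet
facet normal -0.063 0.022 -0.998
outer loop
vertex 0.929 -2.934 -4.578
vertex 0.042 -2.528 -4.513
vertex 0.838 -1.961 -4.551
endloop
endfacet
facet normal 0.615 0.079 -0.785
outer loop
vertex 0.929 -2.934 -4.578
vertex 0.838 -1.961 -4.551
vertex 1.547 -2.4 -4.04
endloop
endfacet
facet normal 0.921 -0.280 0.270
outer loop
vertex 1.189 -3.238 -3.686
vertex 1.547 -2.4 -4.04
vertex 1.258 -2.452 -3.107
endloop
endfacet
facet normal -0.018 -0.949 0.315
outer loop
vertex 0.259 -3.317 -3.978
vertex 1.189 -3.238 -3.686
vertex 0.462 -3.019 -3.069
endloop
endfacet
facet normal -0.855 -0.431 -0.289
outer loop
vertex 0.042 -2.528 -4.513
vertex 0.259 -3.317 -3.978
vertex -0.247 -2.58 -3.58
endloop
endfacet
facet normal -0.432 0.559 -0.708
outer loop
vertex 0.838 -1.961 -4.551
vertex 0.042 -2.528 -4.513
vertex 0.111 -1.742 -3.934
endloop
endfacet
facet normal 0.665 0.653 -0.363
outer loop
vertex 1.547 -2.4 -4.04
vertex 0.838 -1.961 -4.551
vertex 1.041 -1.663 -3.642
endloop
endfacet
facet normal -0.090 -0.626 -0.775
outer loop
vertex -1.401 3.021 0.316
vertex -2.02 3.354 0.119
vertex -1.313 3.445 -0.037
endloop
endfacet
facet normal 0.953 0.052 0.300
outer loop
vertex -1.401 3.021 0.316
vertex -1.313 3.445 -0.037
vertex -1.86 4.486 1.521
endloop
endfacet
facet normal -0.091 -0.625 -0.775
outer loop
vertex -1.313 3.445 -0.037
vertex -2.02 3.354 0.119
vertex -1.639 3.816 -0.298
endloop
endfacet
facet normal 0.788 0.603 -0.126
outer loop
vertex -1.313 3.445 -0.037
vertex -1.639 3.816 -0.298
vertex -1.86 4.486 1.521
endloop
endfacet
facet normal -0.089 -0.626 -0.775
outer loop
vertex -1.639 3.816 -0.298
vertex -2.02 3.354 0.119
vertex -2.188 3.916 -0.316
endloop
endfacet
facet normal 0.180 0.930 -0.321
outer loop
vertex -1.639 3.816 -0.298
vertex -2.188 3.916 -0.316
vertex -1.86 4.486 1.521
endloop
endfacet
facet normal -0.088 -0.626 -0.775
outer loop
vertex -2.188 3.916 -0.316
vertex -2.02 3.354 0.119
vertex -2.639 3.686 -0.079
endloop
endfacet
facet normal -0.517 0.840 -0.168
outer loop
vertex -2.188 3.916 -0.316
vertex -2.639 3.686 -0.079
vertex -1.86 4.486 1.521
endloop
endfacet
facet normal -0.088 -0.626 -0.775
outer loop
vertex -2.639 3.686 -0.079
vertex -2.02 3.354 0.119
vertex -2.728 3.262 0.274
endloop
endfacet
facet normal -0.890 0.387 0.240
outer loop
vertex -2.639 3.686 -0.079
vertex -2.728 3.262 0.274
vertex -1.86 4.486 1.521
endloop
endfacet
facet normal -0.089 -0.625 -0.776
outer loop
vertex -2.728 3.262 0.274
vertex -2.02 3.354 0.119
vertex -2.402 2.892 0.535
endloop
endfacet
facet normal -0.725 -0.167 0.668
outer loop
vertex -2.728 3.262 0.274
vertex -2.402 2.892 0.535
vertex -1.86 4.486 1.521
endloop
endfacet
facet normal -0.088 -0.625 -0.775
outer loop
vertex -2.402 2.892 0.535
vertex -2.02 3.354 0.119
vertex -1.852 2.792 0.553
endloop
endfacet
facet normal -0.118 -0.493 0.862
outer loop
vertex -2.402 2.892 0.535
vertex -1.852 2.792 0.553
vertex -1.86 4.486 1.521
endloop
endfacet
facet normal -0.090 -0.625 -0.775
outer loop
vertex -1.852 2.792 0.553
vertex -2.02 3.354 0.119
vertex -1.401 3.021 0.316
endloop
endfacet
facet normal 0.578 -0.403 0.710
outer loop
vertex -1.852 2.792 0.553
vertex -1.401 3.021 0.316
vertex -1.86 4.486 1.521
endloop
endfacet

endsolid


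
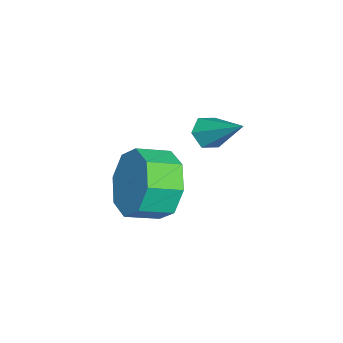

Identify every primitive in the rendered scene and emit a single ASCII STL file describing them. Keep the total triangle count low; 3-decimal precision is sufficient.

solid 
facet normal -0.509 0.795 -0.330
outer loop
vertex 3.803 -2.932 -4.395
vertex 3.23 -2.914 -3.468
vertex 4.161 -2.459 -3.808
endloop
endfacet
facet normal 0.746 0.217 -0.630
outer loop
vertex 3.803 -2.932 -4.395
vertex 4.161 -2.459 -3.808
vertex 4.323 -3.743 -4.059
endloop
endfacet
facet normal 0.747 0.217 -0.629
outer loop
vertex 4.323 -3.743 -4.059
vertex 4.161 -2.459 -3.808
vertex 4.68 -3.271 -3.472
endloop
endfacet
facet normal 0.509 -0.795 0.329
outer loop
vertex 4.323 -3.743 -4.059
vertex 4.68 -3.271 -3.472
vertex 3.75 -3.726 -3.132
endloop
endfacet
facet normal -0.509 0.796 -0.329
outer loop
vertex 4.161 -2.459 -3.808
vertex 3.23 -2.914 -3.468
vertex 3.973 -2.254 -3.021
endloop
endfacet
facet normal 0.831 0.554 0.054
outer loop
vertex 4.161 -2.459 -3.808
vertex 3.973 -2.254 -3.021
vertex 4.68 -3.271 -3.472
endloop
endfacet
facet normal 0.831 0.554 0.052
outer loop
vertex 4.68 -3.271 -3.472
vertex 3.973 -2.254 -3.021
vertex 4.493 -3.065 -2.685
endloop
endfacet
facet normal 0.509 -0.795 0.329
outer loop
vertex 4.68 -3.271 -3.472
vertex 4.493 -3.065 -2.685
vertex 3.75 -3.726 -3.132
endloop
endfacet
facet normal -0.509 0.796 -0.329
outer loop
vertex 3.973 -2.254 -3.021
vertex 3.23 -2.914 -3.468
vertex 3.351 -2.435 -2.496
endloop
endfacet
facet normal 0.429 0.567 0.704
outer loop
vertex 3.973 -2.254 -3.021
vertex 3.351 -2.435 -2.496
vertex 4.493 -3.065 -2.685
endloop
endfacet
facet normal 0.429 0.566 0.704
outer loop
vertex 4.493 -3.065 -2.685
vertex 3.351 -2.435 -2.496
vertex 3.87 -3.246 -2.16
endloop
endfacet
facet normal 0.509 -0.795 0.330
outer loop
vertex 4.493 -3.065 -2.685
vertex 3.87 -3.246 -2.16
vertex 3.75 -3.726 -3.132
endloop
endfacet
facet normal -0.508 0.796 -0.329
outer loop
vertex 3.351 -2.435 -2.496
vertex 3.23 -2.914 -3.468
vertex 2.657 -2.897 -2.541
endloop
endfacet
facet normal -0.225 0.246 0.943
outer loop
vertex 3.351 -2.435 -2.496
vertex 2.657 -2.897 -2.541
vertex 3.87 -3.246 -2.16
endloop
endfacet
facet normal -0.225 0.246 0.943
outer loop
vertex 3.87 -3.246 -2.16
vertex 2.657 -2.897 -2.541
vertex 3.177 -3.708 -2.205
endloop
endfacet
facet normal 0.509 -0.795 0.330
outer loop
vertex 3.87 -3.246 -2.16
vertex 3.177 -3.708 -2.205
vertex 3.75 -3.726 -3.132
endloop
endfacet
facet normal -0.509 0.795 -0.329
outer loop
vertex 2.657 -2.897 -2.541
vertex 3.23 -2.914 -3.468
vertex 2.3 -3.369 -3.128
endloop
endfacet
facet normal -0.746 -0.218 0.629
outer loop
vertex 2.657 -2.897 -2.541
vertex 2.3 -3.369 -3.128
vertex 3.177 -3.708 -2.205
endloop
endfacet
facet normal -0.746 -0.216 0.630
outer loop
vertex 3.177 -3.708 -2.205
vertex 2.3 -3.369 -3.128
vertex 2.819 -4.181 -2.792
endloop
endfacet
facet normal 0.509 -0.795 0.330
outer loop
vertex 3.177 -3.708 -2.205
vertex 2.819 -4.181 -2.792
vertex 3.75 -3.726 -3.132
endloop
endfacet
facet normal -0.509 0.795 -0.329
outer loop
vertex 2.3 -3.369 -3.128
vertex 3.23 -2.914 -3.468
vertex 2.487 -3.575 -3.915
endloop
endfacet
facet normal -0.831 -0.553 -0.053
outer loop
vertex 2.3 -3.369 -3.128
vertex 2.487 -3.575 -3.915
vertex 2.819 -4.181 -2.792
endloop
endfacet
facet normal -0.830 -0.555 -0.054
outer loop
vertex 2.819 -4.181 -2.792
vertex 2.487 -3.575 -3.915
vertex 3.007 -4.386 -3.579
endloop
endfacet
facet normal 0.509 -0.796 0.329
outer loop
vertex 2.819 -4.181 -2.792
vertex 3.007 -4.386 -3.579
vertex 3.75 -3.726 -3.132
endloop
endfacet
facet normal -0.509 0.795 -0.330
outer loop
vertex 2.487 -3.575 -3.915
vertex 3.23 -2.914 -3.468
vertex 3.11 -3.394 -4.44
endloop
endfacet
facet normal -0.429 -0.566 -0.704
outer loop
vertex 2.487 -3.575 -3.915
vertex 3.11 -3.394 -4.44
vertex 3.007 -4.386 -3.579
endloop
endfacet
facet normal -0.429 -0.566 -0.704
outer loop
vertex 3.007 -4.386 -3.579
vertex 3.11 -3.394 -4.44
vertex 3.629 -4.205 -4.104
endloop
endfacet
facet normal 0.509 -0.796 0.329
outer loop
vertex 3.007 -4.386 -3.579
vertex 3.629 -4.205 -4.104
vertex 3.75 -3.726 -3.132
endloop
endfacet
facet normal -0.509 0.795 -0.330
outer loop
vertex 3.11 -3.394 -4.44
vertex 3.23 -2.914 -3.468
vertex 3.803 -2.932 -4.395
endloop
endfacet
facet normal 0.225 -0.246 -0.943
outer loop
vertex 3.11 -3.394 -4.44
vertex 3.803 -2.932 -4.395
vertex 3.629 -4.205 -4.104
endloop
endfacet
facet normal 0.225 -0.246 -0.943
outer loop
vertex 3.629 -4.205 -4.104
vertex 3.803 -2.932 -4.395
vertex 4.323 -3.743 -4.059
endloop
endfacet
facet normal 0.508 -0.796 0.329
outer loop
vertex 3.629 -4.205 -4.104
vertex 4.323 -3.743 -4.059
vertex 3.75 -3.726 -3.132
endloop
endfacet
facet normal -0.433 -0.695 -0.573
outer loop
vertex 1.253 -2.379 -3.306
vertex 0.762 -2.303 -3.027
vertex 0.877 -1.992 -3.491
endloop
endfacet
facet normal 0.717 0.436 -0.545
outer loop
vertex 1.253 -2.379 -3.306
vertex 0.877 -1.992 -3.491
vertex 1.438 -1.217 -2.133
endloop
endfacet
facet normal -0.433 -0.695 -0.573
outer loop
vertex 0.877 -1.992 -3.491
vertex 0.762 -2.303 -3.027
vertex 0.386 -1.916 -3.212
endloop
endfacet
facet normal -0.121 0.883 -0.454
outer loop
vertex 0.877 -1.992 -3.491
vertex 0.386 -1.916 -3.212
vertex 1.438 -1.217 -2.133
endloop
endfacet
facet normal -0.435 -0.696 -0.571
outer loop
vertex 0.386 -1.916 -3.212
vertex 0.762 -2.303 -3.027
vertex 0.271 -2.226 -2.747
endloop
endfacet
facet normal -0.706 0.657 0.263
outer loop
vertex 0.386 -1.916 -3.212
vertex 0.271 -2.226 -2.747
vertex 1.438 -1.217 -2.133
endloop
endfacet
facet normal -0.435 -0.695 -0.572
outer loop
vertex 0.271 -2.226 -2.747
vertex 0.762 -2.303 -3.027
vertex 0.647 -2.613 -2.563
endloop
endfacet
facet normal -0.454 -0.017 0.891
outer loop
vertex 0.271 -2.226 -2.747
vertex 0.647 -2.613 -2.563
vertex 1.438 -1.217 -2.133
endloop
endfacet
facet normal -0.433 -0.696 -0.572
outer loop
vertex 0.647 -2.613 -2.563
vertex 0.762 -2.303 -3.027
vertex 1.138 -2.689 -2.842
endloop
endfacet
facet normal 0.383 -0.463 0.799
outer loop
vertex 0.647 -2.613 -2.563
vertex 1.138 -2.689 -2.842
vertex 1.438 -1.217 -2.133
endloop
endfacet
facet normal -0.433 -0.696 -0.572
outer loop
vertex 1.138 -2.689 -2.842
vertex 0.762 -2.303 -3.027
vertex 1.253 -2.379 -3.306
endloop
endfacet
facet normal 0.968 -0.237 0.082
outer loop
vertex 1.138 -2.689 -2.842
vertex 1.253 -2.379 -3.306
vertex 1.438 -1.217 -2.133
endloop
endfacet

endsolid


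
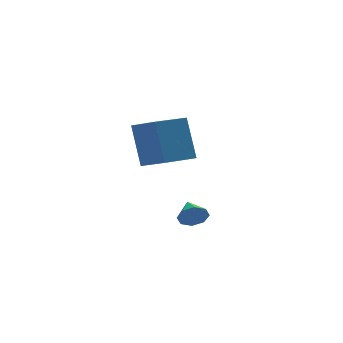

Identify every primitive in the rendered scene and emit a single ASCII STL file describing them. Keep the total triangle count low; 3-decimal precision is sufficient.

solid 
facet normal -0.030 -0.925 -0.380
outer loop
vertex 0.367 -4.354 -2.412
vertex -0.075 -4.166 -2.835
vertex 0.565 -4.189 -2.829
endloop
endfacet
facet normal 0.807 0.306 0.505
outer loop
vertex 0.367 -4.354 -2.412
vertex 0.565 -4.189 -2.829
vertex -0.045 -3.214 -2.445
endloop
endfacet
facet normal -0.030 -0.925 -0.379
outer loop
vertex 0.565 -4.189 -2.829
vertex -0.075 -4.166 -2.835
vertex 0.388 -4.011 -3.249
endloop
endfacet
facet normal 0.823 0.558 -0.110
outer loop
vertex 0.565 -4.189 -2.829
vertex 0.388 -4.011 -3.249
vertex -0.045 -3.214 -2.445
endloop
endfacet
facet normal -0.029 -0.925 -0.379
outer loop
vertex 0.388 -4.011 -3.249
vertex -0.075 -4.166 -2.835
vertex -0.06 -3.924 -3.427
endloop
endfacet
facet normal 0.364 0.752 -0.549
outer loop
vertex 0.388 -4.011 -3.249
vertex -0.06 -3.924 -3.427
vertex -0.045 -3.214 -2.445
endloop
endfacet
facet normal -0.028 -0.925 -0.379
outer loop
vertex -0.06 -3.924 -3.427
vertex -0.075 -4.166 -2.835
vertex -0.517 -3.979 -3.259
endloop
endfacet
facet normal -0.298 0.776 -0.556
outer loop
vertex -0.06 -3.924 -3.427
vertex -0.517 -3.979 -3.259
vertex -0.045 -3.214 -2.445
endloop
endfacet
facet normal -0.028 -0.925 -0.379
outer loop
vertex -0.517 -3.979 -3.259
vertex -0.075 -4.166 -2.835
vertex -0.714 -4.144 -2.842
endloop
endfacet
facet normal -0.779 0.614 -0.125
outer loop
vertex -0.517 -3.979 -3.259
vertex -0.714 -4.144 -2.842
vertex -0.045 -3.214 -2.445
endloop
endfacet
facet normal -0.028 -0.925 -0.379
outer loop
vertex -0.714 -4.144 -2.842
vertex -0.075 -4.166 -2.835
vertex -0.538 -4.322 -2.421
endloop
endfacet
facet normal -0.794 0.364 0.486
outer loop
vertex -0.714 -4.144 -2.842
vertex -0.538 -4.322 -2.421
vertex -0.045 -3.214 -2.445
endloop
endfacet
facet normal -0.028 -0.924 -0.380
outer loop
vertex -0.538 -4.322 -2.421
vertex -0.075 -4.166 -2.835
vertex -0.09 -4.409 -2.243
endloop
endfacet
facet normal -0.335 0.169 0.927
outer loop
vertex -0.538 -4.322 -2.421
vertex -0.09 -4.409 -2.243
vertex -0.045 -3.214 -2.445
endloop
endfacet
facet normal -0.029 -0.924 -0.380
outer loop
vertex -0.09 -4.409 -2.243
vertex -0.075 -4.166 -2.835
vertex 0.367 -4.354 -2.412
endloop
endfacet
facet normal 0.328 0.145 0.934
outer loop
vertex -0.09 -4.409 -2.243
vertex 0.367 -4.354 -2.412
vertex -0.045 -3.214 -2.445
endloop
endfacet
facet normal -0.887 -0.452 0.097
outer loop
vertex -0.444 0.216 0.684
vertex -1.124 1.432 0.128
vertex -0.253 -0.584 -1.303
endloop
endfacet
facet normal 0.453 -0.811 0.370
outer loop
vertex 1.264 0.188 -1.468
vertex -0.444 0.216 0.684
vertex -0.253 -0.584 -1.303
endloop
endfacet
facet normal -0.887 -0.452 0.097
outer loop
vertex -0.253 -0.584 -1.303
vertex -1.124 1.432 0.128
vertex -0.933 0.632 -1.858
endloop
endfacet
facet normal 0.089 -0.372 -0.924
outer loop
vertex -0.933 0.632 -1.858
vertex 1.264 0.188 -1.468
vertex -0.253 -0.584 -1.303
endloop
endfacet
facet normal -0.089 0.373 0.924
outer loop
vertex -0.444 0.216 0.684
vertex 0.393 2.204 -0.037
vertex -1.124 1.432 0.128
endloop
endfacet
facet normal 0.453 -0.811 0.370
outer loop
vertex 1.073 0.988 0.518
vertex -0.444 0.216 0.684
vertex 1.264 0.188 -1.468
endloop
endfacet
facet normal -0.088 0.372 0.924
outer loop
vertex 1.073 0.988 0.518
vertex 0.393 2.204 -0.037
vertex -0.444 0.216 0.684
endloop
endfacet
facet normal -0.453 0.811 -0.370
outer loop
vertex -1.124 1.432 0.128
vertex 0.393 2.204 -0.037
vertex -0.933 0.632 -1.858
endloop
endfacet
facet normal 0.089 -0.373 -0.924
outer loop
vertex 0.584 1.404 -2.024
vertex 1.264 0.188 -1.468
vertex -0.933 0.632 -1.858
endloop
endfacet
facet normal -0.453 0.811 -0.370
outer loop
vertex -0.933 0.632 -1.858
vertex 0.393 2.204 -0.037
vertex 0.584 1.404 -2.024
endloop
endfacet
facet normal 0.887 0.452 -0.097
outer loop
vertex 0.584 1.404 -2.024
vertex 1.073 0.988 0.518
vertex 1.264 0.188 -1.468
endloop
endfacet
facet normal 0.887 0.452 -0.097
outer loop
vertex 0.393 2.204 -0.037
vertex 1.073 0.988 0.518
vertex 0.584 1.404 -2.024
endloop
endfacet

endsolid


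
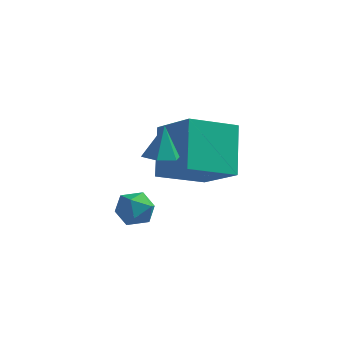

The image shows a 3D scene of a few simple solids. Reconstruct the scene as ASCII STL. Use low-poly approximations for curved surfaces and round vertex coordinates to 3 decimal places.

solid 
facet normal -0.003 -0.283 -0.959
outer loop
vertex -1.716 -1.718 2.041
vertex -2.302 -1.523 1.985
vertex -1.833 -1.134 1.869
endloop
endfacet
facet normal 0.900 0.279 0.335
outer loop
vertex -1.716 -1.718 2.041
vertex -1.833 -1.134 1.869
vertex -2.298 -1.177 3.155
endloop
endfacet
facet normal -0.003 -0.283 -0.959
outer loop
vertex -1.833 -1.134 1.869
vertex -2.302 -1.523 1.985
vertex -2.419 -0.939 1.813
endloop
endfacet
facet normal 0.301 0.943 0.140
outer loop
vertex -1.833 -1.134 1.869
vertex -2.419 -0.939 1.813
vertex -2.298 -1.177 3.155
endloop
endfacet
facet normal -0.003 -0.283 -0.959
outer loop
vertex -2.419 -0.939 1.813
vertex -2.302 -1.523 1.985
vertex -2.888 -1.327 1.929
endloop
endfacet
facet normal -0.597 0.779 0.192
outer loop
vertex -2.419 -0.939 1.813
vertex -2.888 -1.327 1.929
vertex -2.298 -1.177 3.155
endloop
endfacet
facet normal -0.003 -0.283 -0.959
outer loop
vertex -2.888 -1.327 1.929
vertex -2.302 -1.523 1.985
vertex -2.771 -1.911 2.101
endloop
endfacet
facet normal -0.897 -0.051 0.438
outer loop
vertex -2.888 -1.327 1.929
vertex -2.771 -1.911 2.101
vertex -2.298 -1.177 3.155
endloop
endfacet
facet normal -0.003 -0.283 -0.959
outer loop
vertex -2.771 -1.911 2.101
vertex -2.302 -1.523 1.985
vertex -2.185 -2.107 2.157
endloop
endfacet
facet normal -0.299 -0.715 0.632
outer loop
vertex -2.771 -1.911 2.101
vertex -2.185 -2.107 2.157
vertex -2.298 -1.177 3.155
endloop
endfacet
facet normal -0.003 -0.283 -0.959
outer loop
vertex -2.185 -2.107 2.157
vertex -2.302 -1.523 1.985
vertex -1.716 -1.718 2.041
endloop
endfacet
facet normal 0.600 -0.550 0.581
outer loop
vertex -2.185 -2.107 2.157
vertex -1.716 -1.718 2.041
vertex -2.298 -1.177 3.155
endloop
endfacet
facet normal -0.660 -0.657 0.363
outer loop
vertex -2.223 0.718 2.548
vertex -3.609 1.528 1.494
vertex -1.806 -0.537 1.035
endloop
endfacet
facet normal 0.722 -0.422 0.549
outer loop
vertex -0.591 0.672 0.366
vertex -2.223 0.718 2.548
vertex -1.806 -0.537 1.035
endloop
endfacet
facet normal -0.660 -0.657 0.364
outer loop
vertex -1.806 -0.537 1.035
vertex -3.609 1.528 1.494
vertex -3.192 0.272 -0.019
endloop
endfacet
facet normal 0.208 -0.625 -0.753
outer loop
vertex -3.192 0.272 -0.019
vertex -0.591 0.672 0.366
vertex -1.806 -0.537 1.035
endloop
endfacet
facet normal -0.207 0.625 0.753
outer loop
vertex -2.223 0.718 2.548
vertex -2.394 2.737 0.825
vertex -3.609 1.528 1.494
endloop
endfacet
facet normal 0.722 -0.421 0.549
outer loop
vertex -1.008 1.928 1.879
vertex -2.223 0.718 2.548
vertex -0.591 0.672 0.366
endloop
endfacet
facet normal -0.208 0.625 0.753
outer loop
vertex -1.008 1.928 1.879
vertex -2.394 2.737 0.825
vertex -2.223 0.718 2.548
endloop
endfacet
facet normal -0.722 0.422 -0.549
outer loop
vertex -3.609 1.528 1.494
vertex -2.394 2.737 0.825
vertex -3.192 0.272 -0.019
endloop
endfacet
facet normal 0.207 -0.625 -0.753
outer loop
vertex -1.977 1.482 -0.688
vertex -0.591 0.672 0.366
vertex -3.192 0.272 -0.019
endloop
endfacet
facet normal -0.722 0.422 -0.549
outer loop
vertex -3.192 0.272 -0.019
vertex -2.394 2.737 0.825
vertex -1.977 1.482 -0.688
endloop
endfacet
facet normal 0.660 0.657 -0.363
outer loop
vertex -1.977 1.482 -0.688
vertex -1.008 1.928 1.879
vertex -0.591 0.672 0.366
endloop
endfacet
facet normal 0.660 0.657 -0.363
outer loop
vertex -2.394 2.737 0.825
vertex -1.008 1.928 1.879
vertex -1.977 1.482 -0.688
endloop
endfacet
facet normal -0.978 -0.174 0.118
outer loop
vertex -4.414 0.129 -1.787
vertex -4.26 -0.495 -1.429
vertex -4.327 0.136 -1.056
endloop
endfacet
facet normal -0.845 0.527 0.095
outer loop
vertex -4.414 0.129 -1.787
vertex -4.327 0.136 -1.056
vertex -4.038 0.674 -1.466
endloop
endfacet
facet normal -0.524 0.671 -0.525
outer loop
vertex -4.414 0.129 -1.787
vertex -4.038 0.674 -1.466
vertex -3.792 0.376 -2.093
endloop
endfacet
facet normal -0.459 0.059 -0.886
outer loop
vertex -4.414 0.129 -1.787
vertex -3.792 0.376 -2.093
vertex -3.929 -0.347 -2.07
endloop
endfacet
facet normal -0.739 -0.463 -0.489
outer loop
vertex -4.414 0.129 -1.787
vertex -3.929 -0.347 -2.07
vertex -4.26 -0.495 -1.429
endloop
endfacet
facet normal -0.387 0.681 0.621
outer loop
vertex -4.038 0.674 -1.466
vertex -4.327 0.136 -1.056
vertex -3.651 0.387 -0.91
endloop
endfacet
facet normal -0.602 -0.453 0.657
outer loop
vertex -4.327 0.136 -1.056
vertex -4.26 -0.495 -1.429
vertex -3.788 -0.336 -0.887
endloop
endfacet
facet normal -0.217 -0.921 -0.324
outer loop
vertex -4.26 -0.495 -1.429
vertex -3.929 -0.347 -2.07
vertex -3.542 -0.634 -1.514
endloop
endfacet
facet normal 0.237 -0.076 -0.968
outer loop
vertex -3.929 -0.347 -2.07
vertex -3.792 0.376 -2.093
vertex -3.253 -0.096 -1.924
endloop
endfacet
facet normal 0.132 0.914 -0.383
outer loop
vertex -3.792 0.376 -2.093
vertex -4.038 0.674 -1.466
vertex -3.32 0.535 -1.551
endloop
endfacet
facet normal 0.459 -0.059 0.886
outer loop
vertex -3.166 -0.089 -1.193
vertex -3.651 0.387 -0.91
vertex -3.788 -0.336 -0.887
endloop
endfacet
facet normal 0.524 -0.671 0.525
outer loop
vertex -3.166 -0.089 -1.193
vertex -3.788 -0.336 -0.887
vertex -3.542 -0.634 -1.514
endloop
endfacet
facet normal 0.845 -0.527 -0.095
outer loop
vertex -3.166 -0.089 -1.193
vertex -3.542 -0.634 -1.514
vertex -3.253 -0.096 -1.924
endloop
endfacet
facet normal 0.978 0.174 -0.118
outer loop
vertex -3.166 -0.089 -1.193
vertex -3.253 -0.096 -1.924
vertex -3.32 0.535 -1.551
endloop
endfacet
facet normal 0.739 0.463 0.489
outer loop
vertex -3.166 -0.089 -1.193
vertex -3.32 0.535 -1.551
vertex -3.651 0.387 -0.91
endloop
endfacet
facet normal -0.237 0.076 0.968
outer loop
vertex -3.788 -0.336 -0.887
vertex -3.651 0.387 -0.91
vertex -4.327 0.136 -1.056
endloop
endfacet
facet normal -0.132 -0.914 0.383
outer loop
vertex -3.542 -0.634 -1.514
vertex -3.788 -0.336 -0.887
vertex -4.26 -0.495 -1.429
endloop
endfacet
facet normal 0.387 -0.681 -0.621
outer loop
vertex -3.253 -0.096 -1.924
vertex -3.542 -0.634 -1.514
vertex -3.929 -0.347 -2.07
endloop
endfacet
facet normal 0.602 0.453 -0.657
outer loop
vertex -3.32 0.535 -1.551
vertex -3.253 -0.096 -1.924
vertex -3.792 0.376 -2.093
endloop
endfacet
facet normal 0.217 0.921 0.324
outer loop
vertex -3.651 0.387 -0.91
vertex -3.32 0.535 -1.551
vertex -4.038 0.674 -1.466
endloop
endfacet

endsolid


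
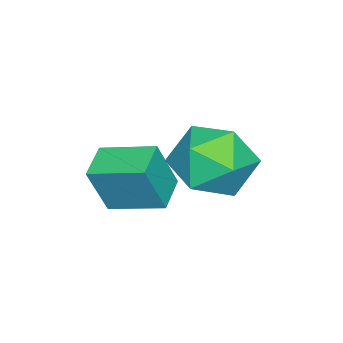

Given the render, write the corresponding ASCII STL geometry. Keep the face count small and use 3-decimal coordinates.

solid 
facet normal 0.039 0.855 0.518
outer loop
vertex -3.298 2.832 -2.45
vertex -3.078 2.225 -1.465
vertex -2.187 2.594 -2.141
endloop
endfacet
facet normal 0.248 0.956 -0.157
outer loop
vertex -3.298 2.832 -2.45
vertex -2.187 2.594 -2.141
vertex -2.52 2.496 -3.267
endloop
endfacet
facet normal -0.287 0.759 -0.585
outer loop
vertex -3.298 2.832 -2.45
vertex -2.52 2.496 -3.267
vertex -3.617 2.067 -3.286
endloop
endfacet
facet normal -0.826 0.535 -0.175
outer loop
vertex -3.298 2.832 -2.45
vertex -3.617 2.067 -3.286
vertex -3.961 1.899 -2.173
endloop
endfacet
facet normal -0.625 0.594 0.506
outer loop
vertex -3.298 2.832 -2.45
vertex -3.961 1.899 -2.173
vertex -3.078 2.225 -1.465
endloop
endfacet
facet normal 0.803 0.524 -0.283
outer loop
vertex -2.52 2.496 -3.267
vertex -2.187 2.594 -2.141
vertex -1.819 1.681 -2.787
endloop
endfacet
facet normal 0.465 0.360 0.809
outer loop
vertex -2.187 2.594 -2.141
vertex -3.078 2.225 -1.465
vertex -2.163 1.513 -1.674
endloop
endfacet
facet normal -0.611 -0.060 0.790
outer loop
vertex -3.078 2.225 -1.465
vertex -3.961 1.899 -2.173
vertex -3.26 1.084 -1.693
endloop
endfacet
facet normal -0.937 -0.156 -0.313
outer loop
vertex -3.961 1.899 -2.173
vertex -3.617 2.067 -3.286
vertex -3.593 0.986 -2.819
endloop
endfacet
facet normal -0.063 0.205 -0.977
outer loop
vertex -3.617 2.067 -3.286
vertex -2.52 2.496 -3.267
vertex -2.702 1.355 -3.495
endloop
endfacet
facet normal 0.826 -0.535 0.175
outer loop
vertex -2.482 0.748 -2.51
vertex -1.819 1.681 -2.787
vertex -2.163 1.513 -1.674
endloop
endfacet
facet normal 0.287 -0.759 0.585
outer loop
vertex -2.482 0.748 -2.51
vertex -2.163 1.513 -1.674
vertex -3.26 1.084 -1.693
endloop
endfacet
facet normal -0.248 -0.956 0.157
outer loop
vertex -2.482 0.748 -2.51
vertex -3.26 1.084 -1.693
vertex -3.593 0.986 -2.819
endloop
endfacet
facet normal -0.039 -0.855 -0.518
outer loop
vertex -2.482 0.748 -2.51
vertex -3.593 0.986 -2.819
vertex -2.702 1.355 -3.495
endloop
endfacet
facet normal 0.625 -0.594 -0.506
outer loop
vertex -2.482 0.748 -2.51
vertex -2.702 1.355 -3.495
vertex -1.819 1.681 -2.787
endloop
endfacet
facet normal 0.937 0.156 0.313
outer loop
vertex -2.163 1.513 -1.674
vertex -1.819 1.681 -2.787
vertex -2.187 2.594 -2.141
endloop
endfacet
facet normal 0.063 -0.205 0.977
outer loop
vertex -3.26 1.084 -1.693
vertex -2.163 1.513 -1.674
vertex -3.078 2.225 -1.465
endloop
endfacet
facet normal -0.803 -0.524 0.283
outer loop
vertex -3.593 0.986 -2.819
vertex -3.26 1.084 -1.693
vertex -3.961 1.899 -2.173
endloop
endfacet
facet normal -0.465 -0.360 -0.809
outer loop
vertex -2.702 1.355 -3.495
vertex -3.593 0.986 -2.819
vertex -3.617 2.067 -3.286
endloop
endfacet
facet normal 0.611 0.060 -0.790
outer loop
vertex -1.819 1.681 -2.787
vertex -2.702 1.355 -3.495
vertex -2.52 2.496 -3.267
endloop
endfacet
facet normal -0.962 -0.135 0.238
outer loop
vertex -2.812 -1.126 -2.801
vertex -2.918 0.346 -2.397
vertex -3.212 -0.768 -4.212
endloop
endfacet
facet normal 0.070 -0.962 -0.264
outer loop
vertex -2.202 -0.626 -4.463
vertex -2.812 -1.126 -2.801
vertex -3.212 -0.768 -4.212
endloop
endfacet
facet normal -0.962 -0.135 0.238
outer loop
vertex -3.212 -0.768 -4.212
vertex -2.918 0.346 -2.397
vertex -3.318 0.704 -3.809
endloop
endfacet
facet normal -0.266 0.237 -0.935
outer loop
vertex -3.318 0.704 -3.809
vertex -2.202 -0.626 -4.463
vertex -3.212 -0.768 -4.212
endloop
endfacet
facet normal 0.266 -0.237 0.934
outer loop
vertex -2.812 -1.126 -2.801
vertex -1.908 0.488 -2.648
vertex -2.918 0.346 -2.397
endloop
endfacet
facet normal 0.070 -0.962 -0.264
outer loop
vertex -1.802 -0.984 -3.051
vertex -2.812 -1.126 -2.801
vertex -2.202 -0.626 -4.463
endloop
endfacet
facet normal 0.265 -0.237 0.935
outer loop
vertex -1.802 -0.984 -3.051
vertex -1.908 0.488 -2.648
vertex -2.812 -1.126 -2.801
endloop
endfacet
facet normal -0.070 0.962 0.264
outer loop
vertex -2.918 0.346 -2.397
vertex -1.908 0.488 -2.648
vertex -3.318 0.704 -3.809
endloop
endfacet
facet normal -0.265 0.237 -0.935
outer loop
vertex -2.308 0.846 -4.059
vertex -2.202 -0.626 -4.463
vertex -3.318 0.704 -3.809
endloop
endfacet
facet normal -0.070 0.962 0.264
outer loop
vertex -3.318 0.704 -3.809
vertex -1.908 0.488 -2.648
vertex -2.308 0.846 -4.059
endloop
endfacet
facet normal 0.962 0.135 -0.238
outer loop
vertex -2.308 0.846 -4.059
vertex -1.802 -0.984 -3.051
vertex -2.202 -0.626 -4.463
endloop
endfacet
facet normal 0.962 0.135 -0.239
outer loop
vertex -1.908 0.488 -2.648
vertex -1.802 -0.984 -3.051
vertex -2.308 0.846 -4.059
endloop
endfacet

endsolid


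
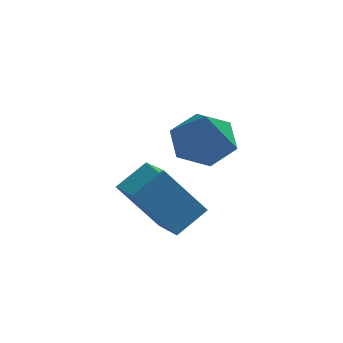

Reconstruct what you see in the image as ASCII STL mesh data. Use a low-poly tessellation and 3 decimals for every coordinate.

solid 
facet normal -0.044 0.516 -0.855
outer loop
vertex -1.486 -1.848 -2.03
vertex -2.17 -2.415 -2.337
vertex -2.385 -1.637 -1.856
endloop
endfacet
facet normal 0.281 0.547 0.789
outer loop
vertex -1.486 -1.848 -2.03
vertex -2.385 -1.637 -1.856
vertex -2.09 -3.365 -0.763
endloop
endfacet
facet normal -0.043 0.517 -0.855
outer loop
vertex -2.385 -1.637 -1.856
vertex -2.17 -2.415 -2.337
vertex -3.069 -2.203 -2.164
endloop
endfacet
facet normal -0.609 0.347 0.713
outer loop
vertex -2.385 -1.637 -1.856
vertex -3.069 -2.203 -2.164
vertex -2.09 -3.365 -0.763
endloop
endfacet
facet normal -0.043 0.515 -0.856
outer loop
vertex -3.069 -2.203 -2.164
vertex -2.17 -2.415 -2.337
vertex -2.854 -2.982 -2.644
endloop
endfacet
facet normal -0.872 -0.408 0.271
outer loop
vertex -3.069 -2.203 -2.164
vertex -2.854 -2.982 -2.644
vertex -2.09 -3.365 -0.763
endloop
endfacet
facet normal -0.044 0.516 -0.855
outer loop
vertex -2.854 -2.982 -2.644
vertex -2.17 -2.415 -2.337
vertex -1.955 -3.194 -2.818
endloop
endfacet
facet normal -0.246 -0.964 -0.096
outer loop
vertex -2.854 -2.982 -2.644
vertex -1.955 -3.194 -2.818
vertex -2.09 -3.365 -0.763
endloop
endfacet
facet normal -0.043 0.516 -0.855
outer loop
vertex -1.955 -3.194 -2.818
vertex -2.17 -2.415 -2.337
vertex -1.271 -2.627 -2.51
endloop
endfacet
facet normal 0.644 -0.765 -0.021
outer loop
vertex -1.955 -3.194 -2.818
vertex -1.271 -2.627 -2.51
vertex -2.09 -3.365 -0.763
endloop
endfacet
facet normal -0.043 0.515 -0.856
outer loop
vertex -1.271 -2.627 -2.51
vertex -2.17 -2.415 -2.337
vertex -1.486 -1.848 -2.03
endloop
endfacet
facet normal 0.907 -0.009 0.421
outer loop
vertex -1.271 -2.627 -2.51
vertex -1.486 -1.848 -2.03
vertex -2.09 -3.365 -0.763
endloop
endfacet
facet normal -0.631 0.092 0.770
outer loop
vertex -3.909 -4.37 -3.175
vertex -3.142 -3.752 -2.62
vertex -4.447 -3.18 -3.758
endloop
endfacet
facet normal -0.678 -0.547 -0.490
outer loop
vertex -3.298 -3.348 -5.16
vertex -3.909 -4.37 -3.175
vertex -4.447 -3.18 -3.758
endloop
endfacet
facet normal -0.631 0.093 0.770
outer loop
vertex -4.447 -3.18 -3.758
vertex -3.142 -3.752 -2.62
vertex -3.68 -2.562 -3.204
endloop
endfacet
facet normal -0.376 0.832 -0.408
outer loop
vertex -3.68 -2.562 -3.204
vertex -3.298 -3.348 -5.16
vertex -4.447 -3.18 -3.758
endloop
endfacet
facet normal 0.376 -0.832 0.408
outer loop
vertex -3.909 -4.37 -3.175
vertex -1.993 -3.92 -4.022
vertex -3.142 -3.752 -2.62
endloop
endfacet
facet normal -0.678 -0.547 -0.491
outer loop
vertex -2.76 -4.538 -4.576
vertex -3.909 -4.37 -3.175
vertex -3.298 -3.348 -5.16
endloop
endfacet
facet normal 0.376 -0.832 0.408
outer loop
vertex -2.76 -4.538 -4.576
vertex -1.993 -3.92 -4.022
vertex -3.909 -4.37 -3.175
endloop
endfacet
facet normal 0.678 0.547 0.490
outer loop
vertex -3.142 -3.752 -2.62
vertex -1.993 -3.92 -4.022
vertex -3.68 -2.562 -3.204
endloop
endfacet
facet normal -0.376 0.832 -0.408
outer loop
vertex -2.531 -2.73 -4.605
vertex -3.298 -3.348 -5.16
vertex -3.68 -2.562 -3.204
endloop
endfacet
facet normal 0.678 0.547 0.491
outer loop
vertex -3.68 -2.562 -3.204
vertex -1.993 -3.92 -4.022
vertex -2.531 -2.73 -4.605
endloop
endfacet
facet normal 0.631 -0.092 -0.770
outer loop
vertex -2.531 -2.73 -4.605
vertex -2.76 -4.538 -4.576
vertex -3.298 -3.348 -5.16
endloop
endfacet
facet normal 0.631 -0.092 -0.770
outer loop
vertex -1.993 -3.92 -4.022
vertex -2.76 -4.538 -4.576
vertex -2.531 -2.73 -4.605
endloop
endfacet

endsolid


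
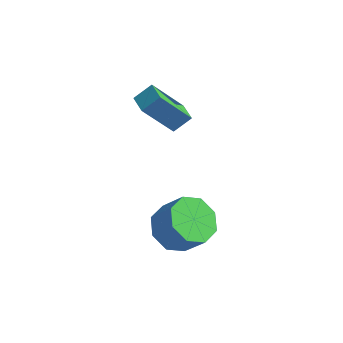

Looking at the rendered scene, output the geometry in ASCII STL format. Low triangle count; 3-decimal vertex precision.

solid 
facet normal -0.770 0.636 -0.049
outer loop
vertex 0.251 2.427 4.465
vertex 1.065 3.287 2.829
vertex -0.184 1.86 3.951
endloop
endfacet
facet normal -0.402 -0.426 0.810
outer loop
vertex 0.455 1.333 3.991
vertex 0.251 2.427 4.465
vertex -0.184 1.86 3.951
endloop
endfacet
facet normal -0.770 0.636 -0.048
outer loop
vertex -0.184 1.86 3.951
vertex 1.065 3.287 2.829
vertex 0.63 2.721 2.314
endloop
endfacet
facet normal -0.494 -0.644 -0.584
outer loop
vertex 0.63 2.721 2.314
vertex 0.455 1.333 3.991
vertex -0.184 1.86 3.951
endloop
endfacet
facet normal 0.494 0.644 0.584
outer loop
vertex 0.251 2.427 4.465
vertex 1.704 2.76 2.869
vertex 1.065 3.287 2.829
endloop
endfacet
facet normal -0.404 -0.426 0.809
outer loop
vertex 0.89 1.899 4.506
vertex 0.251 2.427 4.465
vertex 0.455 1.333 3.991
endloop
endfacet
facet normal 0.494 0.644 0.584
outer loop
vertex 0.89 1.899 4.506
vertex 1.704 2.76 2.869
vertex 0.251 2.427 4.465
endloop
endfacet
facet normal 0.403 0.427 -0.810
outer loop
vertex 1.065 3.287 2.829
vertex 1.704 2.76 2.869
vertex 0.63 2.721 2.314
endloop
endfacet
facet normal -0.494 -0.644 -0.584
outer loop
vertex 1.269 2.193 2.355
vertex 0.455 1.333 3.991
vertex 0.63 2.721 2.314
endloop
endfacet
facet normal 0.403 0.425 -0.810
outer loop
vertex 0.63 2.721 2.314
vertex 1.704 2.76 2.869
vertex 1.269 2.193 2.355
endloop
endfacet
facet normal 0.770 -0.636 0.049
outer loop
vertex 1.269 2.193 2.355
vertex 0.89 1.899 4.506
vertex 0.455 1.333 3.991
endloop
endfacet
facet normal 0.771 -0.635 0.049
outer loop
vertex 1.704 2.76 2.869
vertex 0.89 1.899 4.506
vertex 1.269 2.193 2.355
endloop
endfacet
facet normal -0.617 0.009 -0.787
outer loop
vertex 3.245 0.316 -1.488
vertex 2.486 0.007 -0.897
vertex 2.854 0.905 -1.175
endloop
endfacet
facet normal 0.603 0.648 -0.465
outer loop
vertex 3.245 0.316 -1.488
vertex 2.854 0.905 -1.175
vertex 4.072 0.303 -0.434
endloop
endfacet
facet normal 0.603 0.648 -0.465
outer loop
vertex 4.072 0.303 -0.434
vertex 2.854 0.905 -1.175
vertex 3.681 0.892 -0.12
endloop
endfacet
facet normal 0.617 -0.010 0.787
outer loop
vertex 4.072 0.303 -0.434
vertex 3.681 0.892 -0.12
vertex 3.314 -0.007 0.157
endloop
endfacet
facet normal -0.618 0.010 -0.786
outer loop
vertex 2.854 0.905 -1.175
vertex 2.486 0.007 -0.897
vertex 2.248 0.968 -0.698
endloop
endfacet
facet normal 0.070 0.997 -0.043
outer loop
vertex 2.854 0.905 -1.175
vertex 2.248 0.968 -0.698
vertex 3.681 0.892 -0.12
endloop
endfacet
facet normal 0.070 0.997 -0.043
outer loop
vertex 3.681 0.892 -0.12
vertex 2.248 0.968 -0.698
vertex 3.075 0.955 0.356
endloop
endfacet
facet normal 0.617 -0.009 0.787
outer loop
vertex 3.681 0.892 -0.12
vertex 3.075 0.955 0.356
vertex 3.314 -0.007 0.157
endloop
endfacet
facet normal -0.617 0.010 -0.787
outer loop
vertex 2.248 0.968 -0.698
vertex 2.486 0.007 -0.897
vertex 1.782 0.467 -0.339
endloop
endfacet
facet normal -0.506 0.761 0.406
outer loop
vertex 2.248 0.968 -0.698
vertex 1.782 0.467 -0.339
vertex 3.075 0.955 0.356
endloop
endfacet
facet normal -0.506 0.761 0.406
outer loop
vertex 3.075 0.955 0.356
vertex 1.782 0.467 -0.339
vertex 2.609 0.454 0.715
endloop
endfacet
facet normal 0.617 -0.010 0.787
outer loop
vertex 3.075 0.955 0.356
vertex 2.609 0.454 0.715
vertex 3.314 -0.007 0.157
endloop
endfacet
facet normal -0.617 0.010 -0.787
outer loop
vertex 1.782 0.467 -0.339
vertex 2.486 0.007 -0.897
vertex 1.728 -0.303 -0.306
endloop
endfacet
facet normal -0.784 0.081 0.616
outer loop
vertex 1.782 0.467 -0.339
vertex 1.728 -0.303 -0.306
vertex 2.609 0.454 0.715
endloop
endfacet
facet normal -0.784 0.081 0.616
outer loop
vertex 2.609 0.454 0.715
vertex 1.728 -0.303 -0.306
vertex 2.555 -0.316 0.748
endloop
endfacet
facet normal 0.617 -0.010 0.787
outer loop
vertex 2.609 0.454 0.715
vertex 2.555 -0.316 0.748
vertex 3.314 -0.007 0.157
endloop
endfacet
facet normal -0.617 0.010 -0.787
outer loop
vertex 1.728 -0.303 -0.306
vertex 2.486 0.007 -0.897
vertex 2.119 -0.892 -0.62
endloop
endfacet
facet normal -0.603 -0.648 0.465
outer loop
vertex 1.728 -0.303 -0.306
vertex 2.119 -0.892 -0.62
vertex 2.555 -0.316 0.748
endloop
endfacet
facet normal -0.603 -0.648 0.465
outer loop
vertex 2.555 -0.316 0.748
vertex 2.119 -0.892 -0.62
vertex 2.946 -0.905 0.435
endloop
endfacet
facet normal 0.617 -0.009 0.787
outer loop
vertex 2.555 -0.316 0.748
vertex 2.946 -0.905 0.435
vertex 3.314 -0.007 0.157
endloop
endfacet
facet normal -0.617 0.009 -0.787
outer loop
vertex 2.119 -0.892 -0.62
vertex 2.486 0.007 -0.897
vertex 2.725 -0.955 -1.096
endloop
endfacet
facet normal -0.070 -0.997 0.043
outer loop
vertex 2.119 -0.892 -0.62
vertex 2.725 -0.955 -1.096
vertex 2.946 -0.905 0.435
endloop
endfacet
facet normal -0.070 -0.997 0.043
outer loop
vertex 2.946 -0.905 0.435
vertex 2.725 -0.955 -1.096
vertex 3.552 -0.968 -0.042
endloop
endfacet
facet normal 0.618 -0.010 0.786
outer loop
vertex 2.946 -0.905 0.435
vertex 3.552 -0.968 -0.042
vertex 3.314 -0.007 0.157
endloop
endfacet
facet normal -0.617 0.010 -0.787
outer loop
vertex 2.725 -0.955 -1.096
vertex 2.486 0.007 -0.897
vertex 3.191 -0.454 -1.455
endloop
endfacet
facet normal 0.506 -0.761 -0.406
outer loop
vertex 2.725 -0.955 -1.096
vertex 3.191 -0.454 -1.455
vertex 3.552 -0.968 -0.042
endloop
endfacet
facet normal 0.506 -0.761 -0.406
outer loop
vertex 3.552 -0.968 -0.042
vertex 3.191 -0.454 -1.455
vertex 4.018 -0.467 -0.401
endloop
endfacet
facet normal 0.617 -0.010 0.787
outer loop
vertex 3.552 -0.968 -0.042
vertex 4.018 -0.467 -0.401
vertex 3.314 -0.007 0.157
endloop
endfacet
facet normal -0.617 0.010 -0.787
outer loop
vertex 3.191 -0.454 -1.455
vertex 2.486 0.007 -0.897
vertex 3.245 0.316 -1.488
endloop
endfacet
facet normal 0.784 -0.081 -0.616
outer loop
vertex 3.191 -0.454 -1.455
vertex 3.245 0.316 -1.488
vertex 4.018 -0.467 -0.401
endloop
endfacet
facet normal 0.784 -0.081 -0.616
outer loop
vertex 4.018 -0.467 -0.401
vertex 3.245 0.316 -1.488
vertex 4.072 0.303 -0.434
endloop
endfacet
facet normal 0.617 -0.010 0.787
outer loop
vertex 4.018 -0.467 -0.401
vertex 4.072 0.303 -0.434
vertex 3.314 -0.007 0.157
endloop
endfacet

endsolid
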